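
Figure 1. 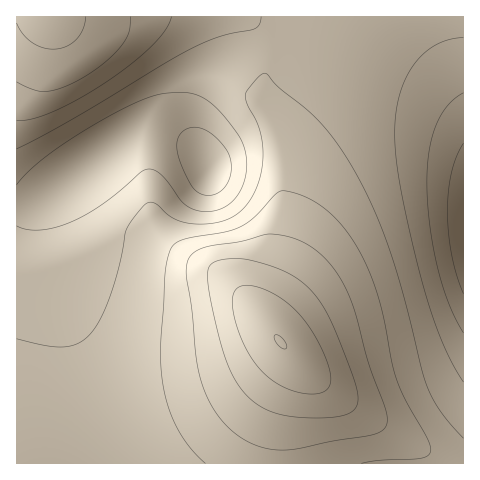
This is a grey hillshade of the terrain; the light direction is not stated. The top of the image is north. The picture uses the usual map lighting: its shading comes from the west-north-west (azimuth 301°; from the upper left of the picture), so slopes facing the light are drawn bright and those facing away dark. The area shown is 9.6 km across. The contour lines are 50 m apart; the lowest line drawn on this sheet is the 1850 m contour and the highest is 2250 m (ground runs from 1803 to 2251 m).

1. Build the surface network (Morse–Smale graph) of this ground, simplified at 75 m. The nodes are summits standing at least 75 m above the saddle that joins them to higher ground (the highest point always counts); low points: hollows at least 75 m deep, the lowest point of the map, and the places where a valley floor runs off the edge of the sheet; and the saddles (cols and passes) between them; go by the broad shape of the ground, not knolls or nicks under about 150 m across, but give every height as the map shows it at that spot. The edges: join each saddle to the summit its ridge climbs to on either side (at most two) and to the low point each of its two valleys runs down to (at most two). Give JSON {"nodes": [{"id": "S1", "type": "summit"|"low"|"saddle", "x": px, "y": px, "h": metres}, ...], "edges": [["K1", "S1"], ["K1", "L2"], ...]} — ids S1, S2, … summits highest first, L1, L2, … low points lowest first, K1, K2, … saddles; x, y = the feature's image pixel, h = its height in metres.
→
{"nodes": [
{"id": "S1", "type": "summit", "x": 280, "y": 342, "h": 2251},
{"id": "S2", "type": "summit", "x": 50, "y": 18, "h": 2165},
{"id": "L1", "type": "low", "x": 463, "y": 224, "h": 1803},
{"id": "L2", "type": "low", "x": 209, "y": 168, "h": 1867},
{"id": "K1", "type": "saddle", "x": 110, "y": 452, "h": 2019},
{"id": "K2", "type": "saddle", "x": 265, "y": 48, "h": 1999}],
"edges": [["K1", "S1"], ["K1", "L1"], ["K1", "L2"], ["K2", "S1"], ["K2", "S2"], ["K2", "L1"], ["K2", "L2"]]}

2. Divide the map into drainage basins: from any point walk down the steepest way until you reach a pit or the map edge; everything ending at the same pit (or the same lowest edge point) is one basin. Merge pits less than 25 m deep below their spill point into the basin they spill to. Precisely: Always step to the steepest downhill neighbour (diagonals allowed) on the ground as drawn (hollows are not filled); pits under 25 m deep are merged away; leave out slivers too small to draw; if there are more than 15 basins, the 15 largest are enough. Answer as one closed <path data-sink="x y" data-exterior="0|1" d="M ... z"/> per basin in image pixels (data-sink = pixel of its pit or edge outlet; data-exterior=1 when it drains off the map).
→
<path data-sink="209 168" data-exterior="0" d="M244 16l-228 1 1 447 58 0 75-28 77-40 24-17 31-31 0-5-21-28-1-17 10-26 8-29 5-36 0-40-9-36-16-27 9-38-3-24-6-14z"/><path data-sink="463 223" data-exterior="1" d="M463 16l-218 1 13 11 6 14 3 24-9 38 16 27 9 36 0 40-5 36-8 29-10 26 1 17 21 28 0 5-37 36-38 24-66 32-65 24 388-1z"/>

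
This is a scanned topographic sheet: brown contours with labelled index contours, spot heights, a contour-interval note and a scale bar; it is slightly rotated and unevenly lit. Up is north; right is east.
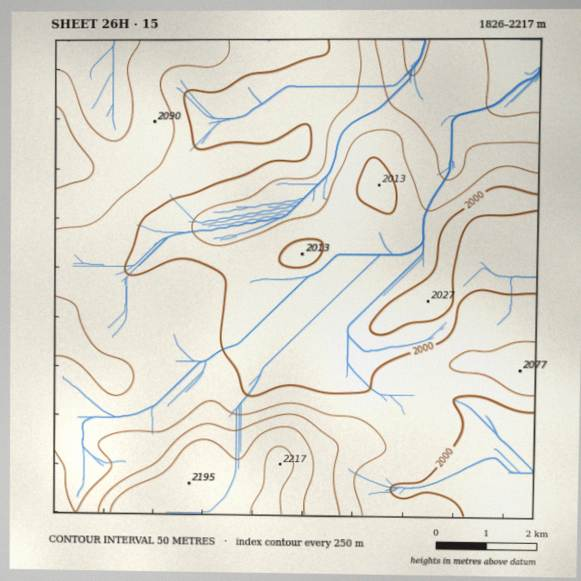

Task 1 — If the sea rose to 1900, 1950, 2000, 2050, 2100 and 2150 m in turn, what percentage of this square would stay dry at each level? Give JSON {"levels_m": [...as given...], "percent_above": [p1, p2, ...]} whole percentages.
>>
{"levels_m": [1900, 1950, 2000, 2050, 2100, 2150], "percent_above": [93, 87, 56, 21, 9, 5]}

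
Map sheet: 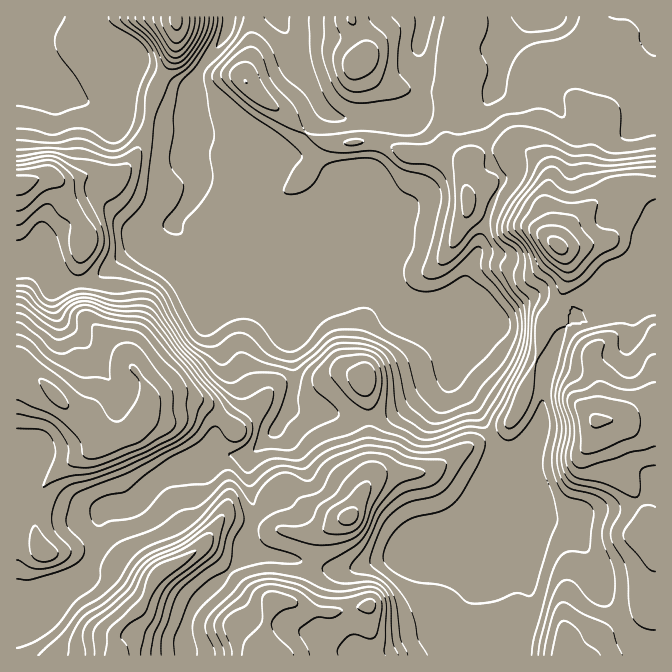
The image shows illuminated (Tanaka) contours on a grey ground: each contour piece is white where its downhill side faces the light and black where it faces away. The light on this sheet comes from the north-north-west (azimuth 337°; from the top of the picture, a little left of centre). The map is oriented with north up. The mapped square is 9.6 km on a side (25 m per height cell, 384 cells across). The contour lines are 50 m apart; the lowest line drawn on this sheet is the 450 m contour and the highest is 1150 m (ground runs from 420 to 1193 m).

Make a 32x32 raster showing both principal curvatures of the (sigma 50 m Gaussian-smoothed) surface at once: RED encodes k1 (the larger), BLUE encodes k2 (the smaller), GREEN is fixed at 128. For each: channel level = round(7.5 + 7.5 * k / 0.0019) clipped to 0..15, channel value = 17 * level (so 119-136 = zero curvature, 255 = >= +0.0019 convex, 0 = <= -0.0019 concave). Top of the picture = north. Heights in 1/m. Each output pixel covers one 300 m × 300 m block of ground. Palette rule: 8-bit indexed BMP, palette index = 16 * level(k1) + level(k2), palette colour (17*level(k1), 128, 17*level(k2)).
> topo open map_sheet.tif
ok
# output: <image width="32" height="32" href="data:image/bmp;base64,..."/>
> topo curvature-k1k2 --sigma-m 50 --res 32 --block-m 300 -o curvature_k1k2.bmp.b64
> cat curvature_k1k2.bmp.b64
<image width="32" height="32" href="data:image/bmp;base64,Qk02CAAAAAAAADYEAAAoAAAAIAAAACAAAAABAAgAAAAAAAAEAAATCwAAEwsAAAABAAAAAAAAAIAAABGAAAAigAAAM4AAAESAAABVgAAAZoAAAHeAAACIgAAAmYAAAKqAAAC7gAAAzIAAAN2AAADugAAA/4AAAACAEQARgBEAIoARADOAEQBEgBEAVYARAGaAEQB3gBEAiIARAJmAEQCqgBEAu4ARAMyAEQDdgBEA7oARAP+AEQAAgCIAEYAiACKAIgAzgCIARIAiAFWAIgBmgCIAd4AiAIiAIgCZgCIAqoAiALuAIgDMgCIA3YAiAO6AIgD/gCIAAIAzABGAMwAigDMAM4AzAESAMwBVgDMAZoAzAHeAMwCIgDMAmYAzAKqAMwC7gDMAzIAzAN2AMwDugDMA/4AzAACARAARgEQAIoBEADOARABEgEQAVYBEAGaARAB3gEQAiIBEAJmARACqgEQAu4BEAMyARADdgEQA7oBEAP+ARAAAgFUAEYBVACKAVQAzgFUARIBVAFWAVQBmgFUAd4BVAIiAVQCZgFUAqoBVALuAVQDMgFUA3YBVAO6AVQD/gFUAAIBmABGAZgAigGYAM4BmAESAZgBVgGYAZoBmAHeAZgCIgGYAmYBmAKqAZgC7gGYAzIBmAN2AZgDugGYA/4BmAACAdwARgHcAIoB3ADOAdwBEgHcAVYB3AGaAdwB3gHcAiIB3AJmAdwCqgHcAu4B3AMyAdwDdgHcA7oB3AP+AdwAAgIgAEYCIACKAiAAzgIgARICIAFWAiABmgIgAd4CIAIiAiACZgIgAqoCIALuAiADMgIgA3YCIAO6AiAD/gIgAAICZABGAmQAigJkAM4CZAESAmQBVgJkAZoCZAHeAmQCIgJkAmYCZAKqAmQC7gJkAzICZAN2AmQDugJkA/4CZAACAqgARgKoAIoCqADOAqgBEgKoAVYCqAGaAqgB3gKoAiICqAJmAqgCqgKoAu4CqAMyAqgDdgKoA7oCqAP+AqgAAgLsAEYC7ACKAuwAzgLsARIC7AFWAuwBmgLsAd4C7AIiAuwCZgLsAqoC7ALuAuwDMgLsA3YC7AO6AuwD/gLsAAIDMABGAzAAigMwAM4DMAESAzABVgMwAZoDMAHeAzACIgMwAmYDMAKqAzAC7gMwAzIDMAN2AzADugMwA/4DMAACA3QARgN0AIoDdADOA3QBEgN0AVYDdAGaA3QB3gN0AiIDdAJmA3QCqgN0Au4DdAMyA3QDdgN0A7oDdAP+A3QAAgO4AEYDuACKA7gAzgO4ARIDuAFWA7gBmgO4Ad4DuAIiA7gCZgO4AqoDuALuA7gDMgO4A3YDuAO6A7gD/gO4AAID/ABGA/wAigP8AM4D/AESA/wBVgP8AZoD/AHeA/wCIgP8AmYD/AKqA/wC7gP8AzID/AN2A/wDugP8A/4D/AJSmpoXHt5Z0dXSVt6iXlnZ2lcWFhoeIiIeBt8eHl3aFd3OEyNnGtoSCtdqWpnSFhna3tXR2hoiHh4Ol2aenlJeHd4KVhuf4hXOCprXIyOfm9vvXk5eHh3eHhaTXdnSWqYWEhnRzdPe1YnJytunHpXNzxsSEh4eGh4eGlMeGdJenpMezk5aC1/n3k6GCkYGClIKQYnV2hneHh4aFt4Z0lqel6cellZeTg/X5k3SVlaampaRkdnd3h3eHh4WnhJa4p6W1ZXWGhnaFcfX2ocfYtdb6x2N2doaHh4eHdZZ1p7iXlrZ2ZXaGdoaGgvmRlIWVptj2dGWGloWHh3d1pGNypJeG1pSEcoN0h4aD95DI2aOFlujGpriWhYZ3h4LVpsbYhneF5tinhYKBg3PEcaa3kqmnusjm+OeXhHeGkunHlIV1dmWFt9jnyKWSg7PBkXOFlYanp4aEx/mzo4SBt/ioh6Z1ZLa3lqbY2NiC5vmCg5eFc6OThXN0t8D5pGCE6Li4laa36KeGddiXlufUk9iBloaE1aR1dmN0dNb3gPnpqKemltinhZV015fYtoCGycO1lqf7pnV2dnWFlfiQ95SmdabHpoR2hcm4t8iCc6emlLXY2fu2lYaHhnVy9pClxpZ0p7mFlZWXuKjHZHGnuHVTYra3tqSUhod3hnLE85L614KnyKSg1+fIypZxY5WmhXaFk5OTc3WHd4d3UZT4oZGztMjoYNT7lITWpXKHhoaHh4eHhoeHh4aHd3VyseWkdnZ0g9NxgKBylbaihYeHd4eHd3eHh4aVtoR1cqbHcuWThXeHhYej5pCVc4WHh3d3h4d3h4eHhpbH54HFtqO1+Jdkg4eVdab7x2J2h4eHh4eHh4eHh4eHdnT4tGCRg/r71te3haVjpeelY4Z2h4iHh3Z3h4eHh4eHhKb3sPf42KaFhbZ1uILHtqKXlYeFh4iYl4aFhnd3h4d1dPmRksi3lsaVhZb5xueTp7mEhpeGh4eHp7iGd3eGhWR095VxhPd0hujnt8b6xcbW+JWGdoaHd3eGppRyY3PHtbXHdnWC56WnlKbHg5OUp2Ok5oZ2hod3dnSl9/j29fjFpriluLa2dJNycoOFdYWVdGP2hoaGh4SD1sWEgpKDY3SmhHWol4Z0l5d2hoZ2doaHc+eWdZWDk/fXhYOUlYSFhKeXdIWFhoaXmIZ3h3d3h4eDx9Zxo8X5pnWEg8intqeVt4Z2haeHh4d2hoeHh4eYh3Zi8tOw6OmWdISV2tqWdIPHh4eEuIaYh4eYl4eHiJiGclH4+pCA56eEhZaV2Ld0ctiGh4Wmt6eXl4Z2h4eHhrTk9vr7x4DlhYSGlsi1haeBx6iYhnR0hKeHh4c="/>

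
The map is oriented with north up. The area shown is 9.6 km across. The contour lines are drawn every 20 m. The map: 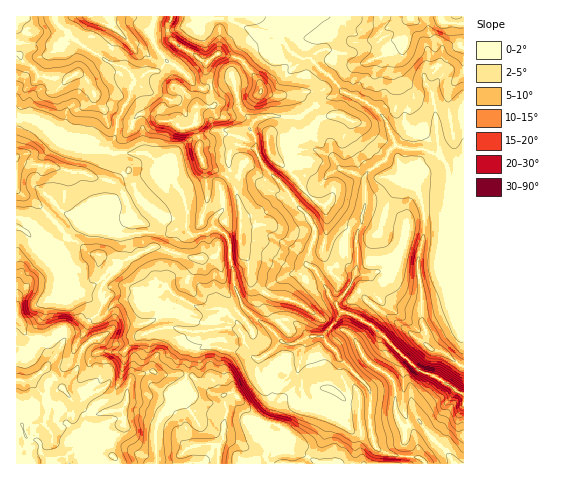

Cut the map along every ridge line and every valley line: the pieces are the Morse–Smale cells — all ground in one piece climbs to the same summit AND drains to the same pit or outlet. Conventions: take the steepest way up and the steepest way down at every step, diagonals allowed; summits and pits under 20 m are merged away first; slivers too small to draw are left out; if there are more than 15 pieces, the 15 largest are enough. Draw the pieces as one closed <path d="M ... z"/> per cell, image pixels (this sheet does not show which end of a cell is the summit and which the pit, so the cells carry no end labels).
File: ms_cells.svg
<path d="M144 152l-26 0-4 2 8 18 7 7 5 3 10-4-21 18-15 8-16 4-10 13 28 13 16 0 7 25 7 11 10 10 17 6-9 8-5 0-6-4-13-1-9-3-16 1-8-5-13 7-7 0-12-5-2-3-2 6-17 15-3 11-9 15 0 11-6 9-5 3-9-4 1 117 138 0 2-9-2-17 2-14 19-29 7-6 3-14-20 0-8-1-5-3-16 4-8 7-2 18-5 10-21 4-13-1-10-10-7-4-8-13 13-15 4-17 8-11 16-7 14-11 25-1 14-6 12-13 2-8 15-14 13-24 17-4 4 9 3 17 4 13 5 6 8-2-6-13-6-47-13-11-20 8-3 0-4-4 0-20-5-17-22-29z"/><path d="M397 146l-8 5-6 11-12 7-6 7 1 26-5 22-4 11 1 24-2 15-10 18-9 10 0 4 5 6 8 2 20 10 48 46 22 9 23 15 1-169-9-4-7-12-2-14 3-23-5-12-6-5-14-6-18 0z"/><path d="M216 255l-18 4-12 24-15 14-2 8-12 13-14 6-25 1-14 11-16 7-8 11-4 17-13 15 8 13 19 15 32-4 5-10 0-10 5-12 20-7 14 4 20 0 6-21 7-8 1-9 4-6 0 9 4 6 28 5 23 9-1 14 3 10 8 9 3 7-8 20 2 3 9 1 3-18 5-4 19 0 17-14 13 1 14 12 12 2 1-8 9-7-29-30-3-8-13-13 9-11-35-24-26-6-6-4-4 6 0 7 8 10-1 11-3-1-23-19-3-8-7 2-5-6-4-13-3-17z"/><path d="M463 16l-184 0-2 19 14 17 13 7 7-1 32 34 18 7 15 9 9 10 11 28 10 3 18 0 14 6 2-8-3-23 10-4 17-2z"/><path d="M54 16l-38 1 0 99 15 2 11 4 25 20 42 9-1-5 8-14 2-14 11-19 5-21-9-11-20-7-31-21-17-15z"/><path d="M20 116l-4 1 0 110 9 4 15 15 10 7 4 0 38-45 16-4 15-8 18-16-8 2-4-3-7-7-10-20-45-10-25-20-7-3z"/><path d="M347 312l-5 0-10 14 3 3 13 3 8 8 9 18 21 16-16 14 0 33 4 24 5 5 9 4 30 3 8 7 37 0 1-69-24-16-22-9-48-46z"/><path d="M344 92l-21 7-23 17-35 0-9 4-7 9 6 9 0 10 8 18 21 21 15 20 30-33 10-5 15 3 7 4 3 4 2-6 17-12 6-11 6-5-8-23-9-13-13-9z"/><path d="M237 144l-4 3-5 10 2 15-10 13 4 23-10 10-1 7 15 13 6 47 5 12 4 0 6-5 2-14 6 9 8 4 8-8 12-7 14-2 9-9-2-5 9-22 0-10-6-11-14-14-11-16-21-21-7-16z"/><path d="M369 388l-10 7-1 8-10-1-11-9-9-5-12 1-14 13-19 0-5 4-3 18-10-2-2 2 4 10 1 15-2 9 2 4 2 2 155 0-7-7-30-3-9-4-5-5-4-24 1-29z"/><path d="M168 62l-10 9-8 0-16 11-4 6-1 11-11 19 0 6 14 0 10 5 4 24 15 13 31-28 23-8 36-3 2-5-14-16-7-26-31 8-19-17z"/><path d="M192 375l-6 1-3 13-7 6-19 29-2 14 2 17-1 8 113 1-3-6 2-10-1-14-4-8 1-3-11-5-18-24-22 0z"/><path d="M278 16l-75 0-2 6-32 9-18 0-1 4 5 11 12 16 15 9 14 15 10 2 26-8 1-6 5-6 21-15 12-2 6-13z"/><path d="M278 36l-7 15-12 2-26 21 6 32 14 16 12-6 35 0 23-17 11-3 9-5-32-33-7 1-13-7z"/><path d="M249 128l-34 2-23 8-30 28 21 28 5 17-2 18 6 6 15-3 7-5 0-9 10-10-4-23 10-13-2-15 3-6 6-7 18 4 0-10z"/>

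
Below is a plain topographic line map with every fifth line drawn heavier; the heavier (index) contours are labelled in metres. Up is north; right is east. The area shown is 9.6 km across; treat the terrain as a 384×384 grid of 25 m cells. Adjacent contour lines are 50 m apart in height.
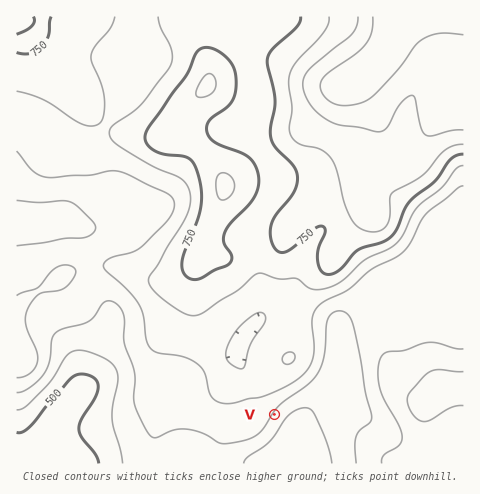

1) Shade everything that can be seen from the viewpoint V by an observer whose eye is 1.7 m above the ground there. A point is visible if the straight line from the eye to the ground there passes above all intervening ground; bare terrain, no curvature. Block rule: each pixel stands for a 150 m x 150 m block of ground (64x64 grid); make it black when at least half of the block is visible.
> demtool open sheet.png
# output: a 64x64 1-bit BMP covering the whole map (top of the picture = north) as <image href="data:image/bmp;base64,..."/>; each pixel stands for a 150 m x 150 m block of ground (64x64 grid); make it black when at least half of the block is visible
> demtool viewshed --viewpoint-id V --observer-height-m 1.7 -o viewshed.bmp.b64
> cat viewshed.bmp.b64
<image width="64" height="64" href="data:image/bmp;base64,Qk0+AgAAAAAAAD4AAAAoAAAAQAAAAEAAAAABAAEAAAAAAAACAAATCwAAEwsAAAIAAAAAAAAA////AAAAAAAAAAAAD//+AAAAAAAP//+AAAAAAAf//8AAAAAAB///wAAAAAAH///AAAAAAA///8AAAAAAD///wAAAAAAP///AAAAAAA///8AAAAAAB///4AAAAAAH//5gAAAAAAPH/CAAAAAAAYP8AAAAAAAAAfgAAAAAAAAA+AAAAAAAAADwAAAAAAAAAPAAAAAAAAAAcAAAAAAAAABgAAAAAAAAACAAAAAAAAAAAAAAAAAAAAAAAAAAAAAAAAAAAAAAAAAAAAAAAAAAAAAAAAAAAAAAAAAAAAAAAAAAAAAAAAAAAAAAAAAAAAAAAAAAAAAAAAAAAAAAAAAAAAAAAAAAAAAAAAAAAAAAAAAAAAAAAAAAAAAAAAAAAAAAAAAAAAAAAAAAAAAAAAAAAAAAAAAAAAAAAAAAAAAAAAAAAAAAAAAAAAAAAAAAAAAAAAAAAAAAAAAAAAAAAAAAAAAAAAAAAAAAAAAAAAAAAAAAAAAAAAAAAAAAAAAAAAAAAAAAAAAAAAAAAAAAAAAAAAAAAAAAAAAAAAAAAAAAAAAAAAAAAAAAAAAAAAAAAAAAAAAAAAAAAAAAAAAAAAAAAAAAAAAAAAAAAAAAAAAAAAAAAAAAAAAAAAAAAAAAAAAAAAAAAAAAAAAAAAAAAAAAAAAAAAAAAAAAAAAAAAAAAAAAAAAAAAAAAAAAAA=="/>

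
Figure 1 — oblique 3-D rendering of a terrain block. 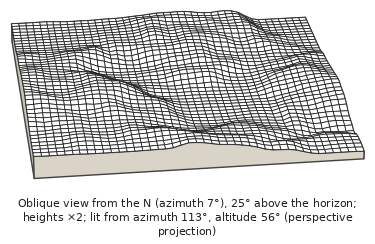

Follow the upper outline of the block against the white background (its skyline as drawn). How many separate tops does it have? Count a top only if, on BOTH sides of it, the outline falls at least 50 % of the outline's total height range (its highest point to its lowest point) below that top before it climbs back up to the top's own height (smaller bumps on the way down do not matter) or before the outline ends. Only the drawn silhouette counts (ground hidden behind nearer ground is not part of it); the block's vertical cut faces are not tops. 0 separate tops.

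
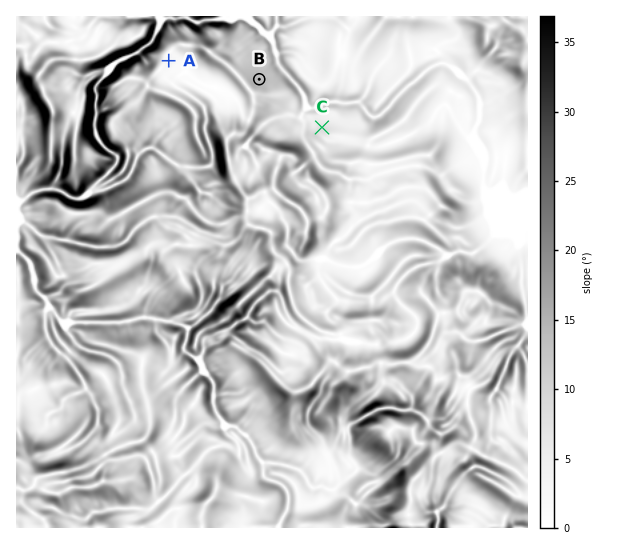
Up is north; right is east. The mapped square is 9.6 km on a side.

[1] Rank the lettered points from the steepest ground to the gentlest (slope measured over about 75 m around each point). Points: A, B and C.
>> B C A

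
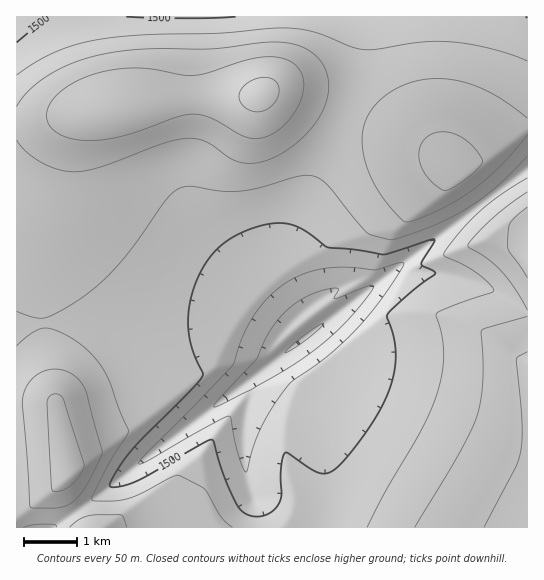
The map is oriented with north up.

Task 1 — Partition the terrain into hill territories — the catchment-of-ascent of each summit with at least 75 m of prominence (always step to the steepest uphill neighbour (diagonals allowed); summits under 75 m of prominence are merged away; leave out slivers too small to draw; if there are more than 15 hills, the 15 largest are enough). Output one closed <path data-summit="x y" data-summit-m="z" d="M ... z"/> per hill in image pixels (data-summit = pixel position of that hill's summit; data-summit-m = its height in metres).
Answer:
<path data-summit="261 94" data-summit-m="1714" d="M527 16l-510 0-1 311 27-4 32 0 62 10 34 0 63-6 40 18 10 9-39 29 4 11-5 29 0 38 4 22 11 26 2 19 62 0 1-74-5-67-3-14-19-30 231-174z"/><path data-summit="527 258" data-summit-m="1673" d="M527 169l-230 174 18 27 2 8 7 76 1 74 203-1z"/><path data-summit="69 475" data-summit-m="1671" d="M75 323l-32 0-27 6 0 198 243 1 0-19-8-16-7-32 0-38 5-24-4-16 39-29-10-9-40-18-63 6-34 0z"/>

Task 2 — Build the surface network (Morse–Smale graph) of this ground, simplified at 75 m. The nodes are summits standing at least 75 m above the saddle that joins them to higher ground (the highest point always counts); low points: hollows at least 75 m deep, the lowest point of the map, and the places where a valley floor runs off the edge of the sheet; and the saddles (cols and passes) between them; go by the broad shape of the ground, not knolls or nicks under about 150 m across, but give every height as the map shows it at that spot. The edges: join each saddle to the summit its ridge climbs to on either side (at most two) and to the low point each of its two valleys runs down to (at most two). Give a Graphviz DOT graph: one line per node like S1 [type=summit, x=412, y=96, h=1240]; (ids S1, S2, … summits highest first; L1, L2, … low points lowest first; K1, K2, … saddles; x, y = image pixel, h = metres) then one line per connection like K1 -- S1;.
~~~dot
graph terrain {
  S1 [type=summit, x=261, y=94, h=1714];
  S2 [type=summit, x=527, y=259, h=1673];
  S3 [type=summit, x=67, y=475, h=1671];
  L1 [type=low, x=305, y=338, h=1346];
  L2 [type=low, x=17, y=18, h=1485];
  K1 [type=saddle, x=343, y=113, h=1588];
  K2 [type=saddle, x=43, y=323, h=1550];
  K3 [type=saddle, x=489, y=199, h=1541];
  K1 -- S1;
  K1 -- L1;
  K1 -- L2;
  K2 -- S1;
  K2 -- S3;
  K2 -- L1;
  K3 -- S1;
  K3 -- S2;
  K3 -- L1;
}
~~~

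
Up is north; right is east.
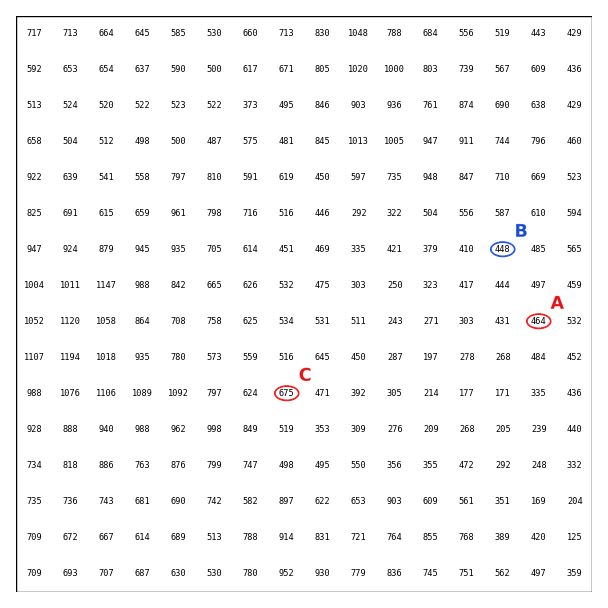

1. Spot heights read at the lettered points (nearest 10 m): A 460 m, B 450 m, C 680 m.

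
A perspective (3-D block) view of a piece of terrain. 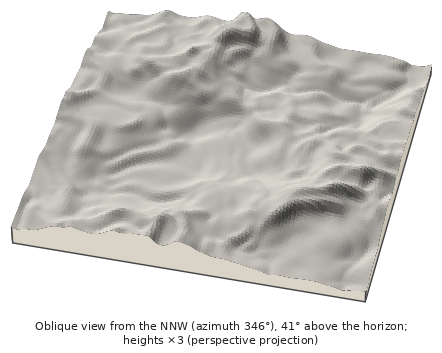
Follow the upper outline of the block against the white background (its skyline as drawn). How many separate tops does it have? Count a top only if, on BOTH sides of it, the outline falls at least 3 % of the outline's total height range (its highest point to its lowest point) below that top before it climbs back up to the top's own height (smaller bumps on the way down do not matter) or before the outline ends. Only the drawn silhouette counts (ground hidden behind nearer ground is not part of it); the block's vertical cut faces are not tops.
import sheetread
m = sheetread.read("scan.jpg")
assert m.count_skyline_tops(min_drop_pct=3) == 2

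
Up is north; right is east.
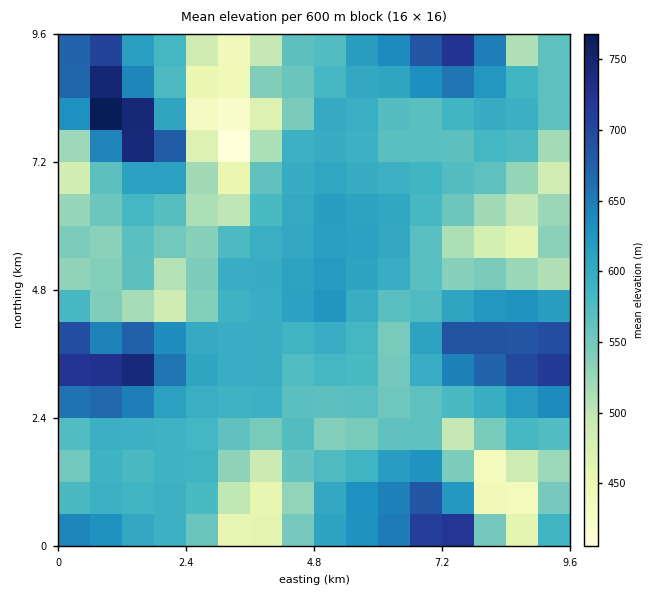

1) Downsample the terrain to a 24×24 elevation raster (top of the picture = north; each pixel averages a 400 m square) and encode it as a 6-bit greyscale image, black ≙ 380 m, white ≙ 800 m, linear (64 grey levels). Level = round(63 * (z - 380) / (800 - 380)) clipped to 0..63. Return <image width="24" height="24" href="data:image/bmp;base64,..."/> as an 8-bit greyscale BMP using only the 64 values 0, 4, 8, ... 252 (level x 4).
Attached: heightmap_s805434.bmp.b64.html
<image width="24" height="24" href="data:image/bmp;base64,Qk12BgAAAAAAADYEAAAoAAAAGAAAABgAAAABAAgAAAAAAEACAAATCwAAEwsAAAABAAAAAAAAAAAAAAEBAQACAgIAAwMDAAQEBAAFBQUABgYGAAcHBwAICAgACQkJAAoKCgALCwsADAwMAA0NDQAODg4ADw8PABAQEAAREREAEhISABMTEwAUFBQAFRUVABYWFgAXFxcAGBgYABkZGQAaGhoAGxsbABwcHAAdHR0AHh4eAB8fHwAgICAAISEhACIiIgAjIyMAJCQkACUlJQAmJiYAJycnACgoKAApKSkAKioqACsrKwAsLCwALS0tAC4uLgAvLy8AMDAwADExMQAyMjIAMzMzADQ0NAA1NTUANjY2ADc3NwA4ODgAOTk5ADo6OgA7OzsAPDw8AD09PQA+Pj4APz8/AEBAQABBQUEAQkJCAENDQwBEREQARUVFAEZGRgBHR0cASEhIAElJSQBKSkoAS0tLAExMTABNTU0ATk5OAE9PTwBQUFAAUVFRAFJSUgBTU1MAVFRUAFVVVQBWVlYAV1dXAFhYWABZWVkAWlpaAFtbWwBcXFwAXV1dAF5eXgBfX18AYGBgAGFhYQBiYmIAY2NjAGRkZABlZWUAZmZmAGdnZwBoaGgAaWlpAGpqagBra2sAbGxsAG1tbQBubm4Ab29vAHBwcABxcXEAcnJyAHNzcwB0dHQAdXV1AHZ2dgB3d3cAeHh4AHl5eQB6enoAe3t7AHx8fAB9fX0Afn5+AH9/fwCAgIAAgYGBAIKCggCDg4MAhISEAIWFhQCGhoYAh4eHAIiIiACJiYkAioqKAIuLiwCMjIwAjY2NAI6OjgCPj48AkJCQAJGRkQCSkpIAk5OTAJSUlACVlZUAlpaWAJeXlwCYmJgAmZmZAJqamgCbm5sAnJycAJ2dnQCenp4An5+fAKCgoAChoaEAoqKiAKOjowCkpKQApaWlAKampgCnp6cAqKioAKmpqQCqqqoAq6urAKysrACtra0Arq6uAK+vrwCwsLAAsbGxALKysgCzs7MAtLS0ALW1tQC2trYAt7e3ALi4uAC5ubkAurq6ALu7uwC8vLwAvb29AL6+vgC/v78AwMDAAMHBwQDCwsIAw8PDAMTExADFxcUAxsbGAMfHxwDIyMgAycnJAMrKygDLy8sAzMzMAM3NzQDOzs4Az8/PANDQ0ADR0dEA0tLSANPT0wDU1NQA1dXVANbW1gDX19cA2NjYANnZ2QDa2toA29vbANzc3ADd3d0A3t7eAN/f3wDg4OAA4eHhAOLi4gDj4+MA5OTkAOXl5QDm5uYA5+fnAOjo6ADp6ekA6urqAOvr6wDs7OwA7e3tAO7u7gDv7+8A8PDwAPHx8QDy8vIA8/PzAPT09AD19fUA9vb2APf39wD4+PgA+fn5APr6+gD7+/sA/Pz8AP39/QD+/v4A////AKCkmIiAgGxMICxIcISMlKC00Ny4XChciIiEhICAgHhcLCRAaIicoJywyMB8JBhcgHB4gHx8gHxoQCw8ZICMlJystJRYEBREZGB0gHh4gIB0UDxIdHx8hJCgmHxAECxEVGh4gHx8gHx0XEhkeGhkcHyIfFAsSGRoaHiAgICAfHx4cGh4cGBkYGR4ZEhYdHx8eJikoJiMhIB8fHyAaGh0bGRsaHB4gIiMkMTEzMy0lIiAgISAbHR8dGx0fISImKy0wNDM1OTEoIyAhISAdHiAdGBsjKiwvMTIzMS4qMi0oIyAhISAfICAeGBslLi8uLi8wKyQdHRsbHR8gISAhIyEeGhwjKiwsKywsGxkWFBAMExwgISElJyMgHhwdHyEiIiIfFRcYHBkPFR8hISEkJSMiIR4bGRkbGhYUGBgYHBwWFx4hISAiIiMiISAbFRMSDQ8VGRcXHBwaFxgeICAiIyMiIiEbFBIOCxIaFxgaHh4bFREUHiAiIyMjIiEdGhgSEBUYERYdICAeFhAOHCAiIyMhISAeHBwXExEQDRUeIyYkGA0JGSAhIiIgHyAfHR0dGRQPERomMjUqFAUFEx4hISEgHR0eHB0fHhkSGyg4PTckCwMECxYeISEfGxkaGx4fIBsXIzY8Ni0bCQYIDRQZICIgHh0eICEhIR4dJjg2KiUbDAgKFhwZHiIhISMlJyYjIR0dKDYzJSEcDgcKFB0bGyEjIyYrLy0lHBYcKTEuJCAeFAwJDhYdHSAkJyoxNTMkERQfA=="/>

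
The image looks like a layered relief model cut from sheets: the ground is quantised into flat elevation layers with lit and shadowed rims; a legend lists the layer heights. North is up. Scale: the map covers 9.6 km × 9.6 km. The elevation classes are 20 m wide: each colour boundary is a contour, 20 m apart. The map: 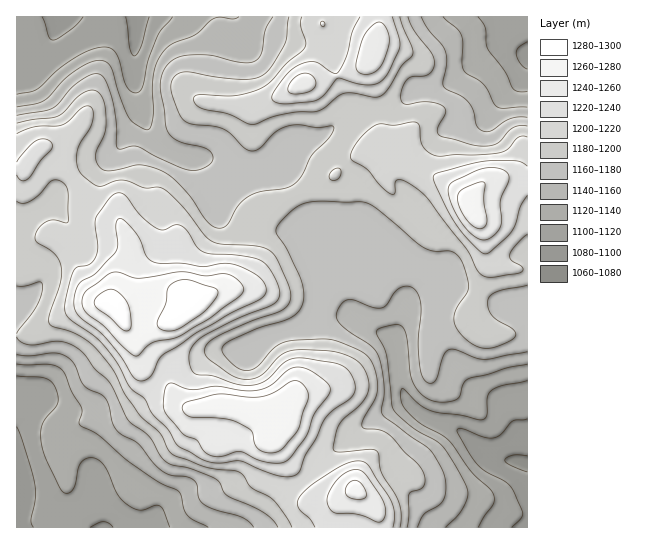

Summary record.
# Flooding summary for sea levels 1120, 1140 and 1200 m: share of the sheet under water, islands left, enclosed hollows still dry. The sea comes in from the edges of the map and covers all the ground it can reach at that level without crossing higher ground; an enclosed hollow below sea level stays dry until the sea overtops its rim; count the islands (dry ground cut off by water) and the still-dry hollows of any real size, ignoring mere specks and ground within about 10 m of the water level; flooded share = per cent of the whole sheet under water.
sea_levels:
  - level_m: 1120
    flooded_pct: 11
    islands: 0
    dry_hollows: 0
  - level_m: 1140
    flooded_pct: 19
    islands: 0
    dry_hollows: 0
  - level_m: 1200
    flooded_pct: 65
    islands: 0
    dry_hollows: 0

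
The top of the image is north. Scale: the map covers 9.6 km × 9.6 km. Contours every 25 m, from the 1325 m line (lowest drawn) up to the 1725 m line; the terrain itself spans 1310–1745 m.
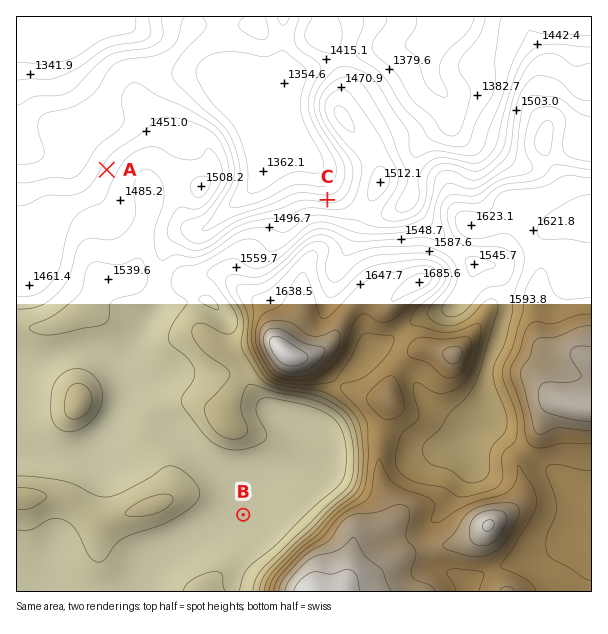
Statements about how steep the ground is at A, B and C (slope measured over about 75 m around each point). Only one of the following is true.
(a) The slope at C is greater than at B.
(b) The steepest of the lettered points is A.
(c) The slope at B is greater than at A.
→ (a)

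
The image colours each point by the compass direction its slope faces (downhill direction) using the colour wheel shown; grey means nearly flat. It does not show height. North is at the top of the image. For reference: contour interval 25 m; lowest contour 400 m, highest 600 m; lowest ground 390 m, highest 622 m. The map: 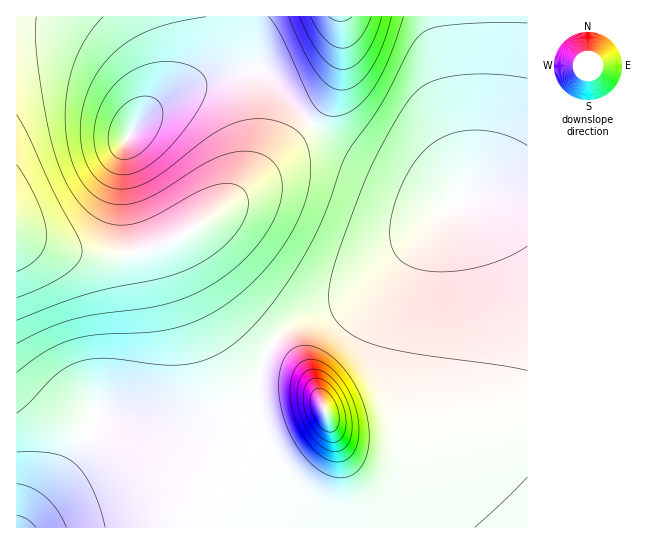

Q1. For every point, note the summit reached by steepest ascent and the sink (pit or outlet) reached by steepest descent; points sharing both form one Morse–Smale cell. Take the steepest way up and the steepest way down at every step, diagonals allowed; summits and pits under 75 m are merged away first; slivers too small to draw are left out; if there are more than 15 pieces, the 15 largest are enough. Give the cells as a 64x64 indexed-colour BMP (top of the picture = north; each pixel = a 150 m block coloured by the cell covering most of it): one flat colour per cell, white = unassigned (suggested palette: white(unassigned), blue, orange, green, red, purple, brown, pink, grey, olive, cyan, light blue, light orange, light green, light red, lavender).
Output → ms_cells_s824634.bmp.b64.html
<image width="64" height="64" href="data:image/bmp;base64,Qk12CAAAAAAAAHYAAAAoAAAAQAAAAEAAAAABAAQAAAAAAAAIAAATCwAAEwsAABAAAAAAAAAA////ALR3HwAOf/8ALKAsACgn1gC9Z5QAS1aMAMJ34wB/f38AIr28AM++FwDox64AeLv/AIrfmACWmP8A1bDFABEREREREREREREREREREREREREiIiIiIiIiIiIiIiIiEREREREREREREREREREREREREiIiIiIiIiIiIiIiIiIREREREREREREREREREREREREiIiIiIiIiIiIiIiIiIhEREREREREREREREREREREREiIiIiIiIiIiIiIiIiIiERERERERERERERERERERERESIiIiIiIiIiIiIiIiIiIRERERERERERERERERERERESIiIiIiIiIiIiIiIiIiIhERERERERERERERERERERESIiIiIiIiIiIiIiIiIiIiERERERERERERERERERERERIiIiIiIiIiIiIiIiIiIiIRERERERERERERERERERERIiIiIiIiIiIiIiIiIiIiIhEREREREREREREREREREREiIiIiIiIiIiIiIiIiIiIiEREREREREREREREREREREiIiIiIiIiIiIiIiIiIiIiIRERERERERERERERERERESIiIiIiIiIiIiIiIiIiIiIhERERERERERERERERERERIiIiIiIiIiIiIiIiIiIiIiERERERERERERERERERERIiIiIiIiIiIiIiIiIiIiIiIREREREREREREREREREREiIiIiIiIiIiIiIiIiIiIiIhERERERERERERERERERESIiIiIiIiIiIiIiIiIiIiIiERERERERERERERERERERIiIiIiIiIiIiIiIiIiIiIiIREREREREREREREREREREiIiIiIiIiIiIiIiIiIiIiIhERERERERERERERERERESIiIiIiIiIiIiIiIiIiIiIiEREREREREREREREREREREiIiIiIiIiIiIiIiIiIiIiIRERERERERERERERERERESIiIiIiIiIiIiIiIiIiIiIhERERERERERERERERERERIiIiIiIiIiIiIiIiIiIiIiERERERERERERERERERERESIiIiIiIiIiIiIiIiIiIiIRERERERERERERERERERERIiIiIiIiIiIiIiIiIiIiIhERERERERERERERERERERESIiIiIiIiIiIiIiIiIiIiERERERERERERERERERERERESIiIiIiIiIiIiIiIiIiIRERERERERERERERERERERERESIiIiIiIiIiIiIiIiIhERERERERERERERERERERERERERIiIiIiIiIiIiIiIiERERERERERERERERERERERERERERIiIiIiIiIiIiIiIRERERERERERERERERERERERERERESIiIiIiIiIiIiIhERERERERERERERERERERERERERERESIiIiIiIiIiIiEREREREREREREREREREREREREREREREiIiIiIiIiIiIRERERERERERERERERERERERERERERERIiIiIiIiIiIhERERERERERERERERERERERERERERERESIiIiIiIiIiEREREREREREREREREREREREREREREREREiIiIiIiIiIRERERERERERERERERERERERERERERERERIiIiIiIiIhERERERERERERERERERERERERERERERERESIiIiIiIiEREREREREREREREREREREREREREREREREREiIiIiIiIRERERERERERERERERERERERERERERERERERIiIiIiIhERERERERERERERERERERERERERERERERERESIiIiIiEREREREREREREREREREREREREREREREREREREiIiIiIRERERERERERERERERERERERERERERERERERMzIiIiIhERERERERERERERERERERERERERERERERETMzM0REREEREREREREREREREREREREREREREREREREzMzMzNEREQRERERERERERERERERERERERERERERERMzMzMzM0RERBERERERERERERERERERERERERERERETMzMzMzMzNEREEREREREREREREREREREREREREREREzMzMzMzMzM0REQRERERERERERERERERERERERERERMzMzMzMzMzMzNERBERERERERERERERERERERERERERMzMzMzMzMzMzM0REERERERERERERERERERERERERETMzMzMzMzMzMzMzREQRERERERERERERERERERERERETMzMzMzMzMzMzMzNERBERERERERERERERERERERERETMzMzMzMzMzMzMzMzREERERERERERERERERERERERETMzMzMzMzMzMzMzMzNEQRERERERERERERERERERERETMzMzMzMzMzMzMzMzM0RBERERERERERERERERERERETMzMzMzMzMzMzMzMzMzREERERERERERERERERERERETMzMzMzMzMzMzMzMzMzNEQRERERERERERERERERERETMzMzMzMzMzMzMzMzMzM0RBEREREREREREREREREREzMzMzMzMzMzMzMzMzMzMzNEERERERERERERERERERETMzMzMzMzMzMzMzMzMzMzM0QREREREREREREREREREREzMzMzMzMzMzMzMzMzMzMzRBERERERERERERERERERETMzMzMzMzMzMzMzMzMzMzNEERERERERERERERERERERMzMzMzMzMzMzMzMzMzMzM0QREREREREREREREREREREzMzMzMzMzMzMzMzMzMzMzRBERERERERERERERERERETMzMzMzMzMzMzMzMzMzMzNE"/>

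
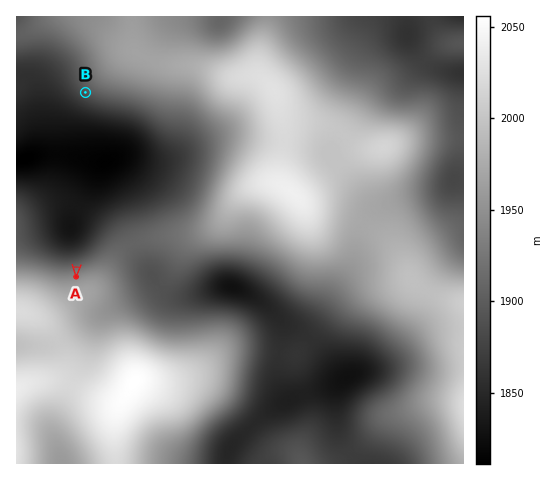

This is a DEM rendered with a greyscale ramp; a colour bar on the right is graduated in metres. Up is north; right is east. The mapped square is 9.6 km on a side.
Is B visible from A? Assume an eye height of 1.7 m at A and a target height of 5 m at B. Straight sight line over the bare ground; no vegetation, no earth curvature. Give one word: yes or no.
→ yes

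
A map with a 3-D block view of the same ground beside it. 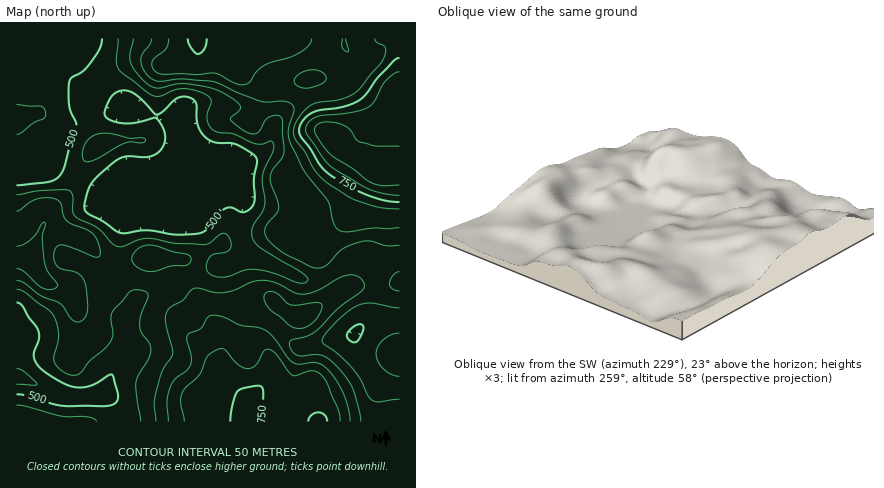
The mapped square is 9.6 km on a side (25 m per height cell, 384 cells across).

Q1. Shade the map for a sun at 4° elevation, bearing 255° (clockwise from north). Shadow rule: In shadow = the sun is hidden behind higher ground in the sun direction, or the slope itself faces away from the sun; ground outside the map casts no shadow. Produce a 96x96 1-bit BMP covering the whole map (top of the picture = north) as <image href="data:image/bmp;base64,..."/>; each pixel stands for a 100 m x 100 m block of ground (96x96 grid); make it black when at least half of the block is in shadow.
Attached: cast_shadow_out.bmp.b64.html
<image width="96" height="96" href="data:image/bmp;base64,Qk2+BAAAAAAAAD4AAAAoAAAAYAAAAGAAAAABAAEAAAAAAIAEAAATCwAAEwsAAAIAAAAAAAAA////AAAAAAAAAAAAAAAAHgAH/4AAAAAAAAAAH4AH/+AB8AAAAAAAD4AH//gP/gAAAAAAD8AH//4//wAAAAAAD+AH//9//wAAAAAAD/AH//9//gAAAAAAB/AP//9/8AAAAAAAB/AP//8/gAAAAAAAA/Af//8AAAAAAAAAACAf//8AAAAAAAAAACAf//8AAAAAAAAAAHg///8AAAAAAAABgH4///8AAAAAAAADwH+///8AAAAAAAAHwH////8AAAAAAAAHwP////8AAAAAAAAHwP////wAAAAAAAAHwP////AAAAAAAAAHgf///+AAAAAAAAAHAf///+AAAAAAAAACA////+AAAAAAAAAAA////+AAAAAAAAAAA/A//+AAAAAAAAAAAAA//+AAAAAAAAAAAAA//8AAADgAAAAAAAA//4AAAH4AAAAAAAA//wAAAH8AAAAAAAAf/4AAAP8AAAAAAAAf/4AAAP+AAAAAAAAB/4AAAP+AAAAAAD4AP4AAAf8AAAAAAH+AAAAAAf8AAAAAAP/AAAAAA/4AAAAAAP/gDwAAQ/4AAAGAAf/wD4AA//wAAAPgA//wD8AB//wAAAfwB//AB+AD//AAAAfwB/wAB+AD/+AAAA/wAYAAAYAH/+AAAA/wAAACAAAH/8AAAA/wAAAHgAAH/4MAHB/gAAAH4AAH/wfAP5/AAAAH8AAH/g/gP/+AAAAB4AAH/B/wf/8HAAAAAAAD+D/4f/8HgAYAAAAB4H/+f/+HgA4AAAAAAP////8HAAAAAAAAA////fwHAAAAAAAAf////AAAAAAAAAAAf////gAAAAAAAAAA/////gAAAAAAAAAAf////AAAAAAAAAAAf///8AAAAAAAAAAAf///gAAAAAAAAAAA////AAAAAAAAAAAA////AAAAAAAAAAAA////AAAAAAAAAAAAAf//AAAAAAAAAAAAAP/+AAAAAAAAAAAAAH/wAAAAAAAAAAAAAAAAAAAAAAAAAAAAAAAAAAAAAAAAAAAAAAAAAAAAAAAAAAAAAAAAAAAAAAAAAAAAAAAAAAAAAAAAAAAAAAAAAAAAAAAAAAAAAAAAAAAAAAAAAAAAAAAAHAAAAAAAAAAAAAAAPwAAAAAAAAAAAAAAP4AAAAAAQAAAAAAAf8AABgAA4AAAAAAAP+AABwAA4AAAAADgP+AAD4AB4AAAAADAD8AAD4AB4AAAAAAAAAAAD4ADwAAAAAAAAAAAAAADAAAAAAAAAAAAAAAAAAAAAAAAAAAAAAAAAAAAAAAAAAAAAAAAAAAAAAAAAgAAAAAAAAAAAAAAAgAAAAAAAAAAAAAAAAAAAAAAAAAAAAAAAAAAAAAAAAAAAAAAAAAAAAAAAAAAAAAAAAAAAAAAwAAAAAAAAAAAAAAB4AAAAAAAAAAAAAAD8AAAAAAAAAAAAAAD8AAAAAAAAAAAAAABwAAAAAAAAAAAAAAAAAAAAAAAAAAAAAAAAAAAAAAAAAAAAAAAAAAAAAAAAAAAAAAgAAAAAAAAAAAAAAD8AAAAAAAAAABAAAD+AAA="/>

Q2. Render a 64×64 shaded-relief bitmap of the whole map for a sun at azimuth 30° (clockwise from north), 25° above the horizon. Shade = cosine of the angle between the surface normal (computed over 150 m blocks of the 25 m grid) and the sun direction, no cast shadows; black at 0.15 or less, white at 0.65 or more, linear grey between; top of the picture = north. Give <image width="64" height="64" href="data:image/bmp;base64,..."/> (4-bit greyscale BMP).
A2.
<image width="64" height="64" href="data:image/bmp;base64,Qk12CAAAAAAAAHYAAAAoAAAAQAAAAEAAAAABAAQAAAAAAAAIAAATCwAAEwsAABAAAAAAAAAAAAAAABEREQAiIiIAMzMzAERERABVVVUAZmZmAHd3dwCIiIgAmZmZAKqqqgC7u7sAzMzMAN3d3QDu7u4A////AJmZq7u7u7u6qYd2ZWZmZ3iId3iZmZmZmImau7u7qYiImaq8zMzMzLuph2ZmZmZneIh3eJmZmZmZmaq7u7upmIi7zN3d3MzMu6mHZmZmZmeIiIeImZmpmZmZq7zMu7qpqs3e7dy6qqqpiHZmZmZmd4iIh4iZmZmZmIiavMzLu6q73d3LqHd3iIh3Znd3d3eIiYiHiZmZmZiIeJq8zMu7urvcy5hlREVmd2Znd3d3iJmZiIiJqqmYiId4q8zMzLqpmaqXZDMzRWd3d3d3d3iJmZmIiJqqqYiIiIm83dzMuodmh2VDIzVnd3d3iIiHeJqpmIiJq7qpiZqqq93d3cuoZURlVDM0VniId4iIiIiImpiIiJq7upmavMzN7u3dy5dURWVUVVZ3iId3eIiIiImZh3iJmrupmJvd3d7u7dy6hlVmZmZmd3iIh3d3d4iIiId2eJmquqmIrO7t3e7t3Ll2Znh3d3d3iIiId3d3d3iHdmZ4maqqmIm97tzM3d3LqHd4mYiIiHeIiIiIh3d3d3ZlZ4mZqqmIis7cqZq8zLqYh4mZiIh3d3iIiIiId3d3ZlZ4mZmqqYibzbhlZ5qqqZiImZmHd3d3d4iIiYiHd3ZmZ4mZmaqpmau6hkRGeImYiIiZmXd3ZmZmeIiZmIh3dmZ4mZiJqqqqu6hlRFVnd4iIiImZd2ZmZVZ3iZmYiId3Z4mZiJmqqqqph2ZmZmZnd3d3iIh3ZmVVVniZmYiIiHd3iZmImqqqqZh2d4iIh3Zmd2Z3d3ZlRERWiZmYiIiIiIiZmImqqqqYdmeJmqmYdmZmVWZmZUMzNFeKqYiIiIiIiZmYmqqqqYdmeJq7u6mHZVVVVVVDIRI0Z5qpiIiIiIiZmYiau6qZh3eKvMzMupdmVVVVVSIAE1Z4qqmIiIiIiImZiau7qqmIiazd3cy6mYd3d2ZlIQE2iJqqqIiIh3d3iIiJq7u7qpmr3u7cuqqqmZmYh3YiJHm7u7qYiIh3ZmZ3eImru7uqq83u7bqIiaqquqqYiDNGnMzLupiIh3ZUVWZneau7uqq8zd3KhlVnmqu7upmJRWi8zLuph3iHZURVZmZ4mqqZmrvMuoZDM0aJqruqmJlmeby6qYd3iIh2VWZ3d4mZmHiJqqmGQiI0VniZqpmIiYiau6mHdmeaqYd3iZmaqqmHZ4mYdkMRJFZ3d3iIh2Z4maq6l2ZWeKu6qZq83MzMuod4iIdUIiRniJiHdndlVWaqqqmGVVaKzMu7ve7+7d3LmImZdkMzV5qpmYdmVVREVamZmHZmebzdzLzO7+7d3MuZmql2REaKqqmYh2VVREVVmYiIh4m83u3Lu83d3Mu7upmqqXZmeKqqmIh2ZVVVVmaIiIiZvO//7Lqqu7uqqqqZmaqph3eJqpmId2ZmZmZnd4iIiavO/+7LqZmZmZmZmZiJmqmYiJmZmIh2Zmd3d3d3iIiaq83dy6qZiJmYiIiIiImaqpmIiZmIh3Znd3d2ZVWZiZq7u7uqmYiIiIiIiIiIiZqqmYd4iIiHdmd3d2VDMqqqvMy6qZmIiIiIiIiIiIiJmqmYZmeIiHdmZmZVMhERzMzd3LqpmIiIiIiIiIiIiImZmYdUVoiHdlVVVDIQABHM3e7cupmIiIiIiIiIiIiIiJmYhkRWiIdlREMyEAABI8zN3cupmIiIiIiIiIiIiIiIiIh2RFeIdlQzIhEAASRVu7u7qZmId4iIiIiIiIiIiIiIiHZVZ4h1QyIRERI0VneqqqmYiHd3d4iIiIiIiIiIiIiId2Z4h2UyIRESNGeIiJmZmIh3d3d3d3d3eIiIiIiIiIh3Z4mHZDIREjRniZmYiIiIh3d3dmZmZmZniIiIiIiIh3ZniYdUMREkV4mZmZmIiIiHd3d3ZmVVVWeIiIiId3d2VVaIdkMgATV4mZmZmYiIiId3d3d3ZVVVZ4iIiHdmZmQzRndUIQACV4mZmZqqiIiYiHeIiZiHd3eJmZiIdlVUMhJGdkIQABR4mZmZmqqIiZiId4maq6qqqqqpmIdkMzMhE1d1MhERRomZmZmqqoiImId3iau8zLu7u6mYh1QzMyI1eHVDMzV5qqqZmqqqiIiIh2d4mrzMu7u6qZh2VERVRWiIdlVWeKvMuqqqqpmIiIh2ZniZqruqqpmZiHZVVnd4mZdlVnir3e3MuqqpmYiIiHZmeImZmZmId4iId2Z4mZiYdlVWeKzu7tzLqZiIiIiHdmZ4iImYiHZWd4h2ZomYd2ZVVVVoq97t3MupiIiIiId2Z4mYiIh2VERmdmVVZ2VDREVVVVeKu8zMupmHd3d3d3Z4iZiId2UyI0VEMiMzMhI0VmZlVniJmquqmId3d3d3ZniZiId2UyESIiEAABEAEkZ3d3Zmd3iJmqmYiIh3d3dneJiId2VCEAERAAAAERE1d4iIh3d3iImZmYiJmXd3d3eJmIh3ZTIQESEAAAEiNGeIiZiIiJmZmqmZmZmqd3d3eImYiHdlQyIzRDIjRFVniIiIiIiZqqqqqZmZmqp3d3iImZiIh2VERFZ3ZmZnd3iIh3d3d4mqu7qpmImZmoiIiJmZmIiHdlVniZmIiIiIiIiHd2ZmeJmqqpmId3iaiIiJmZiIiId2Z3iZmYiIiIiIiIiHd2ZneJmZmIdmZ5qIiJmZiIiIh3Z3iJmId3eImZiIiIiHd3d4mZmId2ZniYiImZiIiIh3ZneIiHd3d4iZmIiIiIiHd4iZmIh2ZmiZ"/>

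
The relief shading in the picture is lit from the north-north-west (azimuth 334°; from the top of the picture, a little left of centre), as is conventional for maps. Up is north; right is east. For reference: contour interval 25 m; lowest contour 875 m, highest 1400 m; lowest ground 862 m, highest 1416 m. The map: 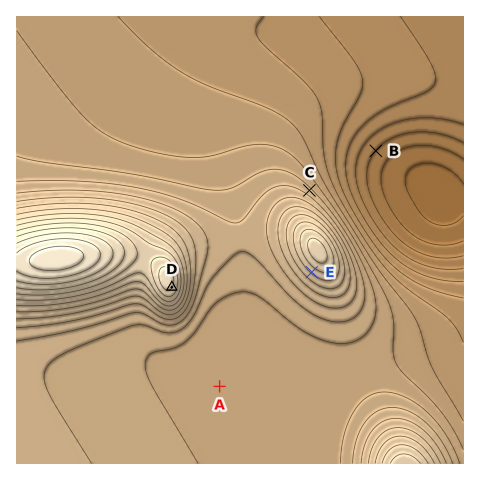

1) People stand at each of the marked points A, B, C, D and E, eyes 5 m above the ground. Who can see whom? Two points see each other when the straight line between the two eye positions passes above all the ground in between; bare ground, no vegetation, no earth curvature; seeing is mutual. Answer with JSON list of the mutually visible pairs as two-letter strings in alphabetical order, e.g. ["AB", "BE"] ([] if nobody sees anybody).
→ ["AD", "AE", "BC", "DE"]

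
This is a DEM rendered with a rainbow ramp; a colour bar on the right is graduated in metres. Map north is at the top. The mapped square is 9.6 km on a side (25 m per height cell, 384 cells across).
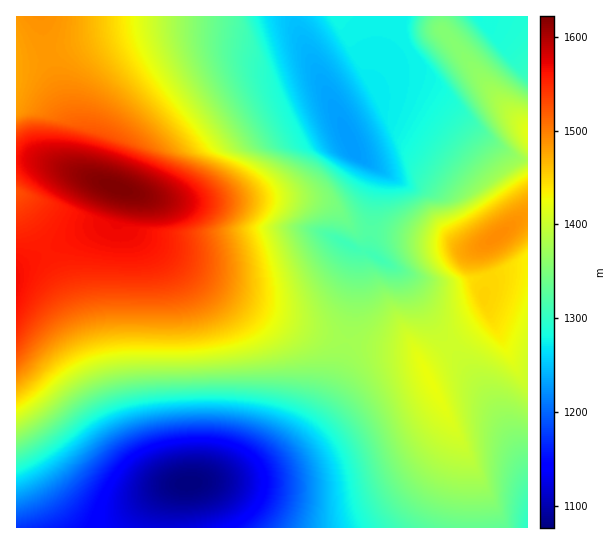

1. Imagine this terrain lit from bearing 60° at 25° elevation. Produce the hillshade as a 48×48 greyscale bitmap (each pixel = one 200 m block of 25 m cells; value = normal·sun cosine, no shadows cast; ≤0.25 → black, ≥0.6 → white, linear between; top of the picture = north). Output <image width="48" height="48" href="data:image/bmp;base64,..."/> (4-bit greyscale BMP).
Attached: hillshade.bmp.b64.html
<image width="48" height="48" href="data:image/bmp;base64,Qk32BAAAAAAAAHYAAAAoAAAAMAAAADAAAAABAAQAAAAAAIAEAAATCwAAEwsAABAAAAAAAAAAAAAAABEREQAiIiIAMzMzAERERABVVVUAZmZmAHd3dwCIiIgAmZmZAKqqqgC7u7sAzMzMAN3d3QDu7u4A////AGd3eIiJmZmZiIh3dmZlVVVVVVZmZmZ4qnd3iImZmZmZiId3ZmVVVVVVVVVmZmd5qnd4iImZmZmZiHd2ZVVVVVVVVVVmZmeKqXd4iJmZmZmIh3ZmVVVERERVVVVmZmeamXd4iJmZmZiHd2ZVVERERERFVVVmZniqmHd4iImZmIh3ZmVUREREREREVVVmZnmpmHd4iImYiHdmZVREQzM0REREVVVmZ4qpiHeIiIiId2ZlVURDMzMzRERERVVmZ5qZh3eIiIiHdmVVREMzMzMzRERERVVmaKqYd3eIiIh3ZlVURDMzMzMzREREVVVmeamIdniIiId2ZVVERDMzMzNERERVVVVmipmHZoiIiHdmVVRERDMzM0RERFVVVVVnmpiHZoiIiHdmVURERERERERFVVVVVVVomZh2ZYiIh3ZlVURERERERFVVVVZVVVZ5mYd2VoiIh3ZlVURERERVVVZmZmZmZVaJmIdmZ5mIh3ZlVVVFVVVVZmZnd3ZmZmaJiHZleJmIh3ZlVVVVVVZmZ3d3d3d2ZmeYh3ZWiZmId3ZmVVVVVmZnd3iIiHd3ZniYd2VXiZiId3ZmVVVWZnd3iIiIiIh3ZomHdlVXmZiId3ZmZVZmZ3eIiZmZmYiHd4iHZVVomZiId3ZmZmZmd4iJmZmZmZiHeJh2ZUV4iYiId3ZmZmZneIiZmqqqqZiHiYd2VEaIiYiHd3ZmZmd3iImaqqqqqpmImYdlQ0eIiYiHd3dmZnd4iJmqqruqqpmJqXVDIkZ4iIiHd3d3d3eIiZqqu7u7qpmZlkIhElZ4iIiHd3d3d3iImaqru7u7qpmIZDMiJGZ4iYh3d3d3d4iJmqq7u7u7qod2VEMzRmd4iId3d3d3d3iImaqru7u6l2Z3ZVREV3d4iHd3d3dmZmZ3iJmqqqqYdmiYdmVWd3d3iHd3ZlREVWd4iZmqqpmYh4qYh3ZoiHd3iHdlRERVZ3iZqqq7uqqpmbupmIeJh3Z3d1QzNFVniJmqu7u7u7uqq8y6mYd3d3ZmdzNEVWeImqu8zMzMzMy7vdy7qFVmZnd2d0VWZ4iaq8zN3d3d3czM3ty5dUZ3Z3d3dlZniJq7zN3d3d3d3d3N7sqGVFZ3d3d3dmeImqvMzMzMzM3dzMzM25h1RGd3d3d1Mniaq7u7qru7u8zLu7qruYdlRXd3d3dCE4mqqqmZqqu7u7u7uqq7qYdUVnd3d3QRNYmZiImZqqu7u7u7qqq7mHZUV3d3d0EUZ3d3iImaqqu7u7u6qpq6mHZVZ3d3dBFGind3iImaqqu7u7uqqauph2VGd3d3URNorHd3iJmaqqu7u7qqmauph2VXd3d2ITWKzXd3iJmaqqq7uqqpmbqYdlRnd3djEles3Hd4iJmaqqqqqqqZmrqYdlV3d3dBJHnNuHd4iJmaqqqqqqmZm7qHZVZ3d3QSR5vch3d4iJmZqqqqqZmZq6mHZVd3d2IUab3Jd3d4iJmZqqqpmZmau6l2VWd3d1I2i92Xd3d4iJmZmqqZmZmauph2VXd3d1NHrNuHdw=="/>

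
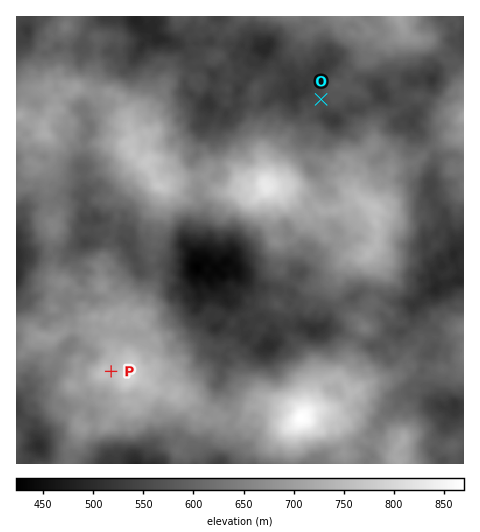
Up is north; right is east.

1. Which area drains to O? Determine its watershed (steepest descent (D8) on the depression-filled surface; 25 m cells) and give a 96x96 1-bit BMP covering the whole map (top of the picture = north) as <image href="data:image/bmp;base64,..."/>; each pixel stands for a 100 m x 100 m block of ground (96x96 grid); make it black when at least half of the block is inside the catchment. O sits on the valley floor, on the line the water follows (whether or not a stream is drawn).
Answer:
<image width="96" height="96" href="data:image/bmp;base64,Qk2+BAAAAAAAAD4AAAAoAAAAYAAAAGAAAAABAAEAAAAAAIAEAAATCwAAEwsAAAIAAAAAAAAA////AAAAAAAAAAAAAAAAAAAAAAAAAAAAAAAAAAAAAAAAAAAAAAAAAAAAAAAAAAAAAAAAAAAAAAAAAAAAAAAAAAAAAAAAAAAAAAAAAAAAAAAAAAAAAAAAAAAAAAAAAAAAAAAAAAAAAAAAAAAAAAAAAAAAAAAAAAAAAAAAAAAAAAAAAAAAAAAAAAAAAAAAAAAAAAAAAAAAAAAAAAAAAAAAAAAAAAAAAAAAAAAAAAAAAAAAAAAAAAAAAAAAAAAAAAAAAAAAAAAAAAAAAAAAAAAAAAAAAAAAAAAAAAAAAAAAAAAAAAAAAAAAAAAAAAAAAAAAAAAAAAAAAAAAAAAAAAAAAAAAAAAAAAAAAAAAAAAAAAAAAAAAAAAAAAAAAAAAAAAAAAAAAAAAAAAAAAAAAAAAAAAAAAAAAAAAAAAAAAAAAAAAAAAAAAAAAAAAAAAAAAAAAAAAAAAAAAAAAAAAAAAAAAAAAAAAAAAAAAAAAAAAAAAAAAAAAAAAAAAAAAAAAAAAAAAAAAAAAAAAAAAAAAAAAAAAAAAAAAAAAAAAAAAAAAAAAAAAAAAAAAAAAAAAAAAAAAAAAAAAAAAAAAAAAAAAAAAAAAAAAAAAAAAAAAAAAAAAAAAAAAAAAAAAAAAAAAAAAAAAAAAAAAAAAAAAAAAAAAAAAAAAAAAAAAAAAAAAAAAAAAAAAAAAAAAAAAAAAAAAAAAAAAAAAAAAAAAAAAAAAAAAAAAAAAAAAAAAAAAAAAAAAAAAAAAAAAAAAAAAAAAAAAAAAAAAAAAAAAAAAAAAAAAAAAAAAAAAAAAAAAAAAAAAAAAAAAAAAAAAAAAAAAAAAAAAAAAAAAAAAAAAAAAAAAAAAAAAAAAAAAAAAAAAAAAAAAAAAAAABngAAAAAAAAAAAAAD/4MAAAAAAAAAAAAH//+AAAAAAAAAAAAP//+AAAAAAAAAAAAf//+AAAAAAAAAAAB///+AAAAAAAAAAAA///+AAAAAAAAAAAAf///AAAAAAAAAAAAf///AAAAAAAAAAAAf///gAAAAAAAAAAAf///+AAAAAAAAAAAP////gAAAAAAAAAAP////wAAAAAAAAAAH////4AAAAAAAAAAD////+AAAAAAAAAAB/////AAAAAAAAAAA/////8AAAAAAAAAA/////8AAAAAAAAAA/////8AAAAAAAAAA/////8AAAAAAAAAA/////8AAAAAAAAAAP////8AAAAAAAAAAH////8AAAAAAAAAAH////8AAAAAAAAAAB////8AAAAAAAAAAA////8AAAAAAAAAAA////8AAAAAAAAAAAH///8AAAAAAAAAAAH///8AAAAAAAAAAAD///8AAAAAAAAAAAB///8AAAAAAAAAAAA///4AAAAAAAAAAAAf//AAAAAAAAAAAAAf/+AAAAAAAAAAAAAP/8AAAAAAAAAAAAAH/4AAAAAAAAAAAAAD/wAAAAAAAAAAAAAAeAAAAAAAAAAAAAAAAAAAAAAAAAAAAAAAAAAAAAAAAAAAAAAAAAAAAAAAAAAAAAAAAAA="/>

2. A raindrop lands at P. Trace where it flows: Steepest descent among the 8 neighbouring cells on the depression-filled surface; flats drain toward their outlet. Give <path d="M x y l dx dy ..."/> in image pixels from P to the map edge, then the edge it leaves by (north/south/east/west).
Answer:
<path d="M111 371l0-9-8-8-13 0-2-4-6-2-9 0-7 7-6 1-3 2-1 6-4 6-2 4-4 4-7 3-10 10-12 12"/>
exit: west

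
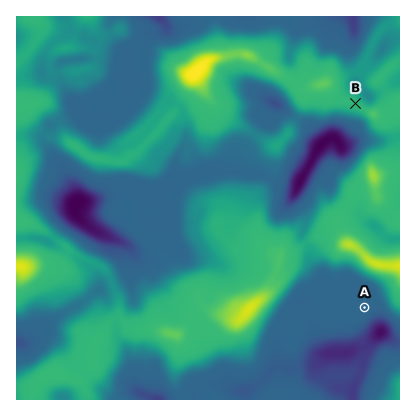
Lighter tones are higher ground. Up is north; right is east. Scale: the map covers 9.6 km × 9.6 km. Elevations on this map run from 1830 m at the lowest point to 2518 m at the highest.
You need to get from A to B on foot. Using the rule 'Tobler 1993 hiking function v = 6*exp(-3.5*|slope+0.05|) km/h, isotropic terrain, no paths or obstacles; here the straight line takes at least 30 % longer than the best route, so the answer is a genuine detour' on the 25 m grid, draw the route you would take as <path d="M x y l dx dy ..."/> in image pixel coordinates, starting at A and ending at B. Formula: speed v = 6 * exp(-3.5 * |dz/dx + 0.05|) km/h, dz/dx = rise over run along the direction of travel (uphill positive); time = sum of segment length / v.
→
<path d="M364 308l0-8 4-8 0-10 0-2-18-16-10-6-2-2-4-8 0-6 6-12 0-14 8-16 0-6 18-34 4-4 12-6 4-4 2-4 0-2-2-4-6-4-6-6-4-8-14-12 0-2"/>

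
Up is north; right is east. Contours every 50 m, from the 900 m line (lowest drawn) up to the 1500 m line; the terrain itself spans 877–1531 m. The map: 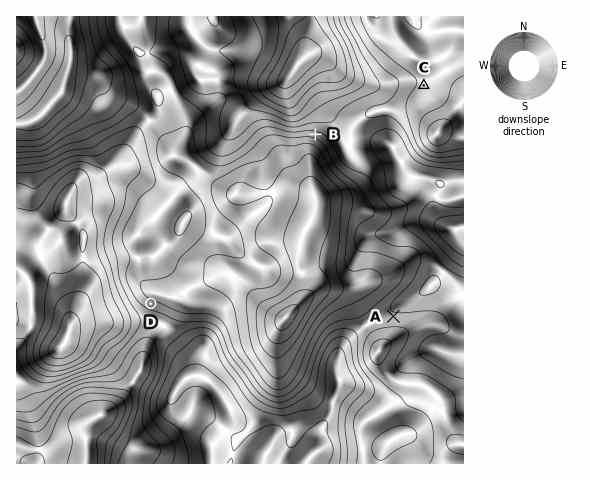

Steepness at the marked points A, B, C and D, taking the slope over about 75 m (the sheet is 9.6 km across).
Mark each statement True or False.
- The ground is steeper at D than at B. False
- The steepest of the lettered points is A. False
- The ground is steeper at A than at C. True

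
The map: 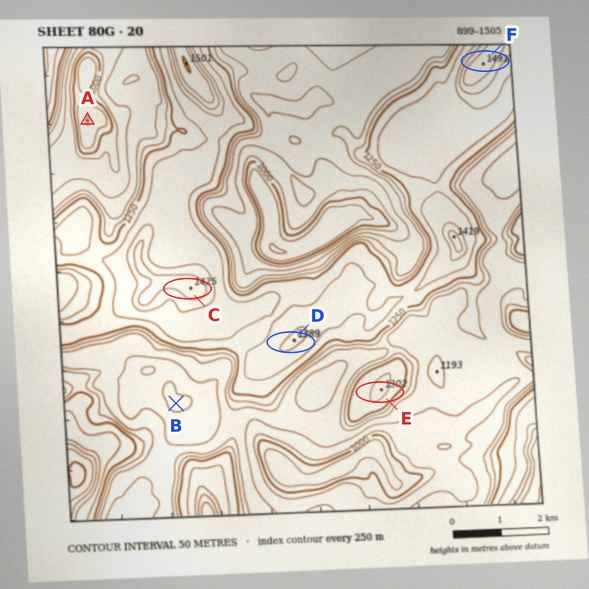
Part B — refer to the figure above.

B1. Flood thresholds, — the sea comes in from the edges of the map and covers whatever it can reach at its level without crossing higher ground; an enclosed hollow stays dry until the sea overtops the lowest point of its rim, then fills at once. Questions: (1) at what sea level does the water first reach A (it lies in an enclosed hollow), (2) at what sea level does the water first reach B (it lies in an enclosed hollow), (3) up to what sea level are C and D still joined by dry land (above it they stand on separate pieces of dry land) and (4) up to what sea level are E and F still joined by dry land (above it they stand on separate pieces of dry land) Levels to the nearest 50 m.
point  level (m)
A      1050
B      1100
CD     1300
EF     1150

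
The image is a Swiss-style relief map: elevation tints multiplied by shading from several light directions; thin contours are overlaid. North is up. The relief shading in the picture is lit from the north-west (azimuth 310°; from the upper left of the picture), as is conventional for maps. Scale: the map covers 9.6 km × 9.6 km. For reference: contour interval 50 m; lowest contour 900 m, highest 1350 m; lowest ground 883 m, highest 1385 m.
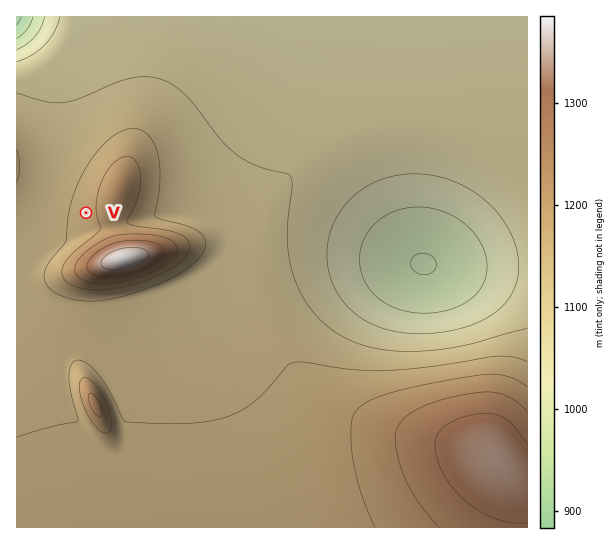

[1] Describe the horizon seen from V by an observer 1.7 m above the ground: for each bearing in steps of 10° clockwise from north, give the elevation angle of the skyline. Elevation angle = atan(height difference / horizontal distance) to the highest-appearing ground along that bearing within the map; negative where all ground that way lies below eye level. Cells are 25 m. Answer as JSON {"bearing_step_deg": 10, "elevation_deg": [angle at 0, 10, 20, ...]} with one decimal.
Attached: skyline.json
{"bearing_step_deg": 10, "elevation_deg": [-1.2, -0.0, 1.3, 2.8, 4.4, 5.7, 6.6, 6.9, 6.9, 6.7, 6.3, 5.7, 7.2, 9.7, 11.0, 11.3, 10.6, 9.1, 7.0, 4.5, 1.9, -0.3, -1.3, -1.6, -1.8, -1.9, -1.9, -1.8, -1.6, -1.3, -0.9, -0.9, -1.3, -1.7, -1.9, -1.9]}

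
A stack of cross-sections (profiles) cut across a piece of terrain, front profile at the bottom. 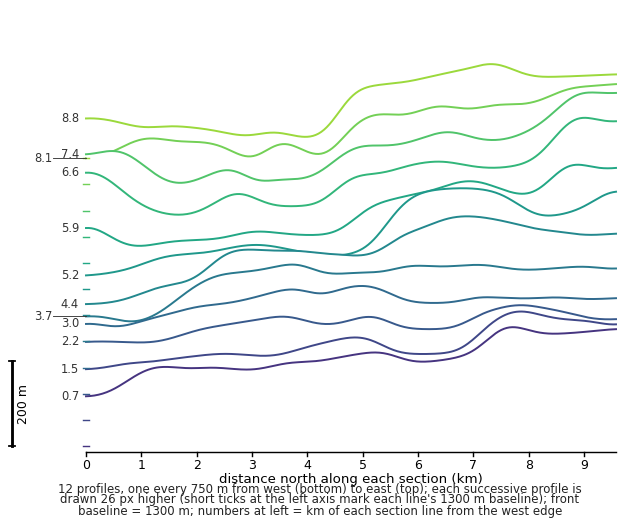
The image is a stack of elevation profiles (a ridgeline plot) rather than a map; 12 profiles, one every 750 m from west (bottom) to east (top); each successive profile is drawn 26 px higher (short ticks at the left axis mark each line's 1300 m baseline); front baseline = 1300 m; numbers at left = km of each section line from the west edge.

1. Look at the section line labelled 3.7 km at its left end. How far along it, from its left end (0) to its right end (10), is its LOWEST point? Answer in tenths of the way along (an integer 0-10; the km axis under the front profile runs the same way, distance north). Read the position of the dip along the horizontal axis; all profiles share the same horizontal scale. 1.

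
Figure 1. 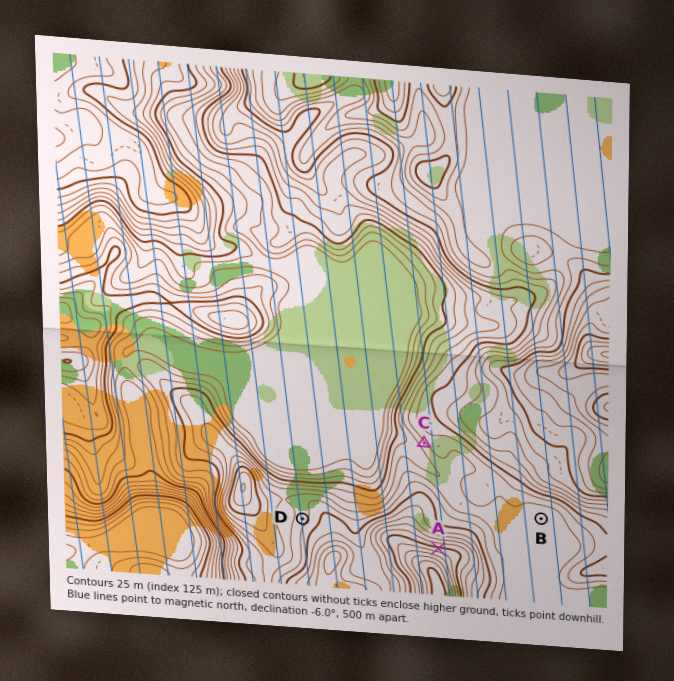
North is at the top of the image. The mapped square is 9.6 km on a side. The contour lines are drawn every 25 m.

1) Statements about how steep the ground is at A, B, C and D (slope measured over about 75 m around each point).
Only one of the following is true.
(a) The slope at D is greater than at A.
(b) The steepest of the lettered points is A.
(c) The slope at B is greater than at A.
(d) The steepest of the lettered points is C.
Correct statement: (b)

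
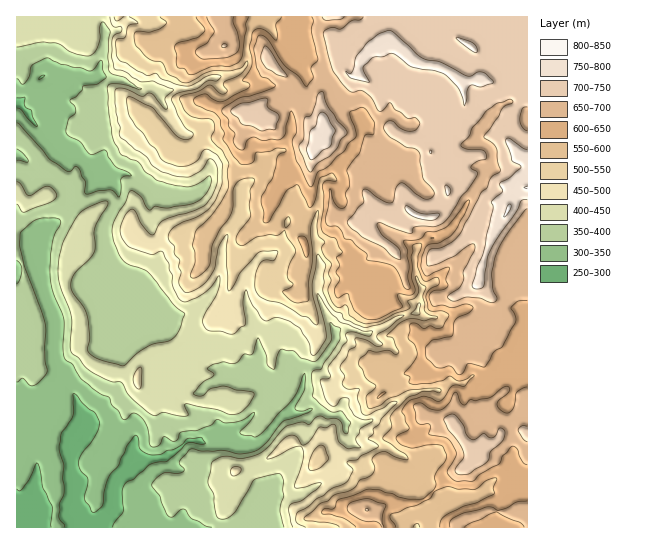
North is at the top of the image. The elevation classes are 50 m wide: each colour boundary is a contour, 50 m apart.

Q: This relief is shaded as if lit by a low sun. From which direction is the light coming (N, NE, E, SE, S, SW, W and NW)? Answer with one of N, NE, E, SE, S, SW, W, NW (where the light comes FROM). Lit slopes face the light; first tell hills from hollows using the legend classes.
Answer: SW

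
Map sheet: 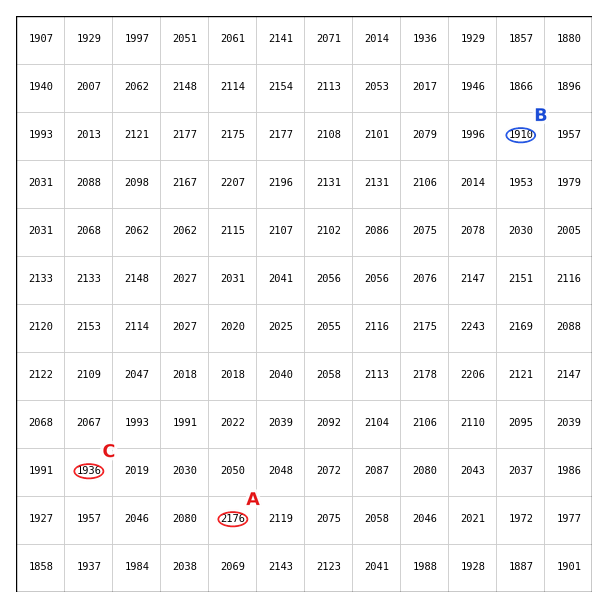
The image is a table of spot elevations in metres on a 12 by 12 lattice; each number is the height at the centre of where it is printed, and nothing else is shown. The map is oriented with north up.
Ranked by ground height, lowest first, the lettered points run B C A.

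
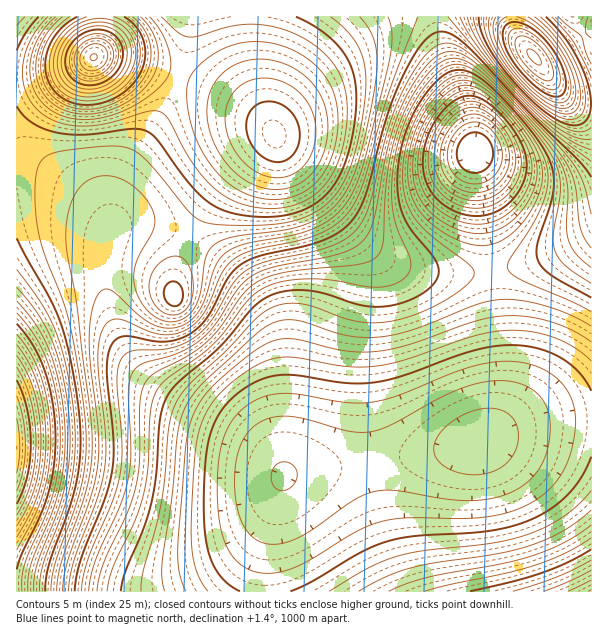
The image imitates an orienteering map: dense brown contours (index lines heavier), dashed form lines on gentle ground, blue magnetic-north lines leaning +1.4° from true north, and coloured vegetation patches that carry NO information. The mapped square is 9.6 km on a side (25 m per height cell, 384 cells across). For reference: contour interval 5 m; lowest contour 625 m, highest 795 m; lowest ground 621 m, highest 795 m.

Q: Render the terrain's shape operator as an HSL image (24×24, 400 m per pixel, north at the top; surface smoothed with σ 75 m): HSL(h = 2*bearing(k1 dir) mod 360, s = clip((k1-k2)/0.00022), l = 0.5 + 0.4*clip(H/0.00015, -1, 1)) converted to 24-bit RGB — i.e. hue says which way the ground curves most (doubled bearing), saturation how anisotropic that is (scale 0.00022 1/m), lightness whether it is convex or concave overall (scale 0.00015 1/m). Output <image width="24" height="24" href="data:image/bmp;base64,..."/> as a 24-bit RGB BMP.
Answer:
<image width="24" height="24" href="data:image/bmp;base64,Qk32BgAAAAAAADYAAAAoAAAAGAAAABgAAAABABgAAAAAAMAGAAATCwAAEwsAAAAAAAAAAAAAkH1ZhH1jampyYmh1ant3bohtcYpucYN2cn99cnt9dHp9d3x9eX58eYF6eYV5eId4eIh5eId6eIV8eIN+eYB/en5+enp+fHl+lJFifodsanV6Ym98aoF9bYxxb4tzcIR7cH+AcXp+c3p9d319eH96eYN4eoZ3eYh2eIh2doZ2doN3d4B4d314eXt4enp4e3l4iZdyc4t3Z3aFYnGGbIiIcI56cIt7b4SBbnyAcHh/c3l9dn18eH94eoR3e4d1e4l0eYh0eIV0eIF0eH51eXx1ent1e3t0ent1g5mAd5CQY3GPYW+Ob4WMdY2Dc4mDcICEbneBb3V/c3d9d3x7eX93fIR1fYh0fYlze4dyeoRzeYBzeXx0e3t0e3pzfHxyeXxzipiOeYWTYWuVYWuUcoCPe4uKd4SGcHiDbXKAb3J+c3V8d3t5e4B2f4V0gIhzf4lyfYdxe4JyeX5zeXtzenl0e3l0fX1zeX1zlJGOe32QYmmVYWqVc3iPfn2He3mCcnF/bm59b298dHR6eXp3foB2gYZzg4lygolxf4ZxfIJxeX1yd3p0eHl1enp2fX52eX52mIqIhH6PZWmSYWSQeHCJiHZ+g3N3e3F6cW95cXB5dXR4ent3gIF1hIZzhYlxhIlxgYZxfIFxeH1ydXpzdHp1dnt3en94e355momGkH+QbWiOZl+LgWeIjWlzimtpfXRvcXF1cHN3dHZ4ent3gYF1hodzh4lyholxgoZxfYFyd31zc3tzcnx0c310d350fH12m4SDlHqIfmeLcVqFhlyAk1tilXBehIBobXpwbHp8cXd9eHl8gX94hoV2iYl0iIlzg4ZzfYJ0eH50c3xzcnx0cn1ydn1zenx0m3x+mXCBj1+Kf1KFhk94mU9TpoJUhZRgY4l0Y4GHa3aFdXWDgnt/h4B6iYV4iYh3hIZ3foF4eX53dnx4dHx3dHx1dXt0d3t0mnF1nWR6llaGi0qNkEiLqU9pu5heeK1iWpmIWYCNY3KHcHCFg3qFiH1/ioF9iYV9hYV+fYF+e36BeHuAd3p+d3t8d3t6d3t4lmhrmV92l1aKhkyVfEqeqGezz7GojrmmXoWdWG2GYG58bXZ8eX1/hn9/ioKCioSEg4SIfYCKeHmMdnWMeHSJenWFeXeBeHp/j2Zmj2N0kF6MdleUWFWgdJGuxMmoxIekmlujb1uBZWlxZXloaYNqdIh1gIuChoyOgoiTeoCYc3Sbdm+bfW6ZgnGTgXWNfHiHimtqh2t2hGqGa2WLY3qTcJyIr6l0vV5jsUyDkleDe2lzaoBnXo5jYJVubJh/epmRfZOddYWjbHCoc2aphGenj2yhkHOZiHmPhnFwg3J5fXKBb3KCbYSFc4pum4dmrFdZrlB4oluHkG+BfIt3ZJhuWKFwV6Z7ZKaMbqWibIynYmurbluuiV2unmaqonCgl3mUhXZ4gnZ9fnaAdHV+dHx7fX9yi3VqmGFnoV97oGqKmXyMk5OIeZp/Y6V5Ua13T69+V6mOXZegWWibaFOdjFSkqF6ipWqNnHWBhHh8g3d+gXeAe3Z+eXZ8fXV4g3B1jW15lG+DmHiMmYeNmZePi5uLeaCBYKd0TalsS51vUYh6U2R5YFB6hVKGmVR0qFRWp35hhXV6hHJ1gHNyfHV1eHV8e3SAgXSEiHaJjXuOkoSSl4+PmZyUmJqTk5uKf5x2XZtdTopYSnBbSlpdU0pcbEhaijk4sGsvucNBi2hxjWRdi3pYeYRcZ39pb3yBc3SHe3iLf4COh46SkJqTmpqUmo+PnoyIno5+lZNtbHxeUGJVRU9TSj9QXCo9hCoX4tkTdOs/mFB0pjw/qn01d582P5JGVIx6aYSMdoKOf4uRhZWRipiKlpSMmYiJoICEp3d6o2ttimNoZllqREJdSSRPUQ4wunofnv9sZPyFqzmn1il92XVOl89IJ7pZMKGNUo+XboqSfZGQgpSJiZSGko+GlYKEnXuDqXKCr2iBpl2GhVWLWC9zRAdNhCVxm/OVzP/Sau/LZi23wlLh68LW4ePPYdTWIJS+P36gZoiUepCLgJGCiZCCjoqCkH5/l3iConCGrWmNsGGZo0aqZhCPTACKd+LXzP/ZzP/aOEPNK1KwUnTZ493s7d7prpjhIyrUPFGjZHuReYyGf419iI1/i4Z+jHt7kHaAmHKGo2yPrmKgnzm6VAG3BBX7zP7ozP/ch9q1iwB4NJOfJsiqftGE4L6p32u2oC3IZUeca3CKeoiBgYp8iIp8iYN7iXp5i3d9j3SDl3CMoWaifD20HxDPV9f3xf7YquacoxyEkACp"/>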